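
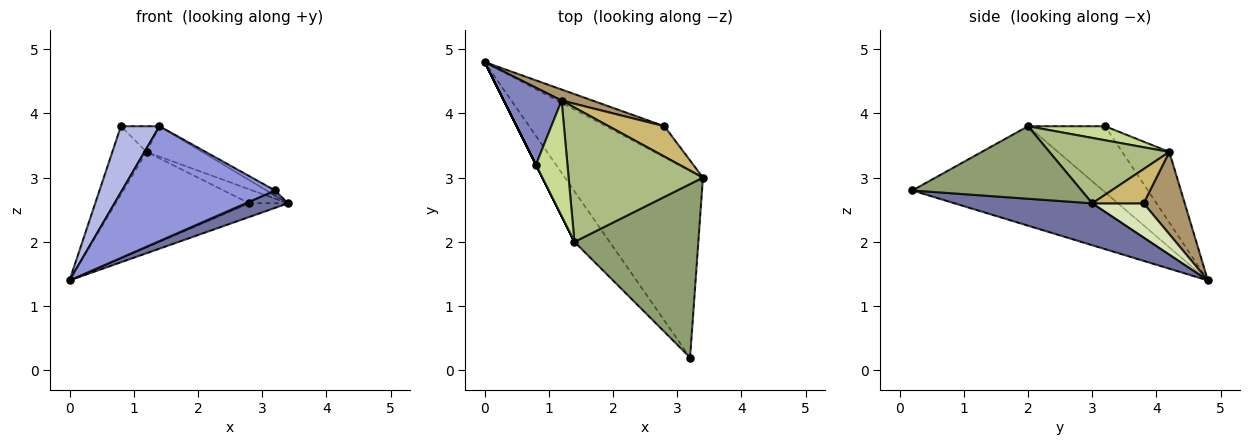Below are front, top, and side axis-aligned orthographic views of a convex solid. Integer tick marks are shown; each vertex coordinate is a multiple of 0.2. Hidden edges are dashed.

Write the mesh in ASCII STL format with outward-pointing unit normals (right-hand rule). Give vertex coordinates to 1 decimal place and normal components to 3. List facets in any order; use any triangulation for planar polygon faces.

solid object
 facet normal 0.289 -0.089 -0.953
  outer loop
   vertex 3.2 0.2 2.8
   vertex 0.0 4.8 1.4
   vertex 3.4 3.0 2.6
  endloop
 endfacet
 facet normal -0.674 0.491 0.552
  outer loop
   vertex 1.2 4.2 3.4
   vertex 0.0 4.8 1.4
   vertex 0.8 3.2 3.8
  endloop
 endfacet
 facet normal -0.752 -0.604 -0.266
  outer loop
   vertex 1.4 2.0 3.8
   vertex 0.0 4.8 1.4
   vertex 3.2 0.2 2.8
  endloop
 endfacet
 facet normal -0.894 -0.447 0.000
  outer loop
   vertex 1.4 2.0 3.8
   vertex 0.8 3.2 3.8
   vertex 0.0 4.8 1.4
  endloop
 endfacet
 facet normal 0.505 0.026 0.863
  outer loop
   vertex 1.4 2.0 3.8
   vertex 3.2 0.2 2.8
   vertex 3.4 3.0 2.6
  endloop
 endfacet
 facet normal 0.429 0.199 0.881
  outer loop
   vertex 1.4 2.0 3.8
   vertex 3.4 3.0 2.6
   vertex 1.2 4.2 3.4
  endloop
 endfacet
 facet normal 0.398 0.199 0.896
  outer loop
   vertex 1.4 2.0 3.8
   vertex 1.2 4.2 3.4
   vertex 0.8 3.2 3.8
  endloop
 endfacet
 facet normal 0.472 0.354 -0.807
  outer loop
   vertex 2.8 3.8 2.6
   vertex 3.4 3.0 2.6
   vertex 0.0 4.8 1.4
  endloop
 endfacet
 facet normal 0.292 0.950 0.110
  outer loop
   vertex 2.8 3.8 2.6
   vertex 0.0 4.8 1.4
   vertex 1.2 4.2 3.4
  endloop
 endfacet
 facet normal 0.488 0.366 0.793
  outer loop
   vertex 2.8 3.8 2.6
   vertex 1.2 4.2 3.4
   vertex 3.4 3.0 2.6
  endloop
 endfacet
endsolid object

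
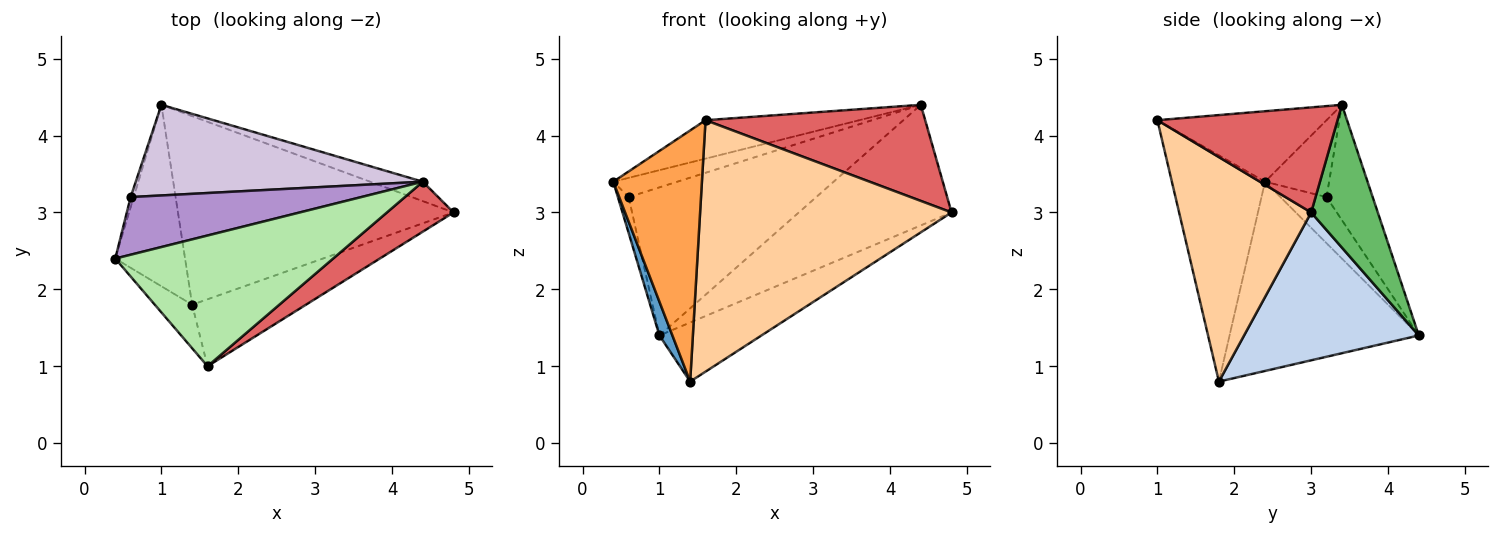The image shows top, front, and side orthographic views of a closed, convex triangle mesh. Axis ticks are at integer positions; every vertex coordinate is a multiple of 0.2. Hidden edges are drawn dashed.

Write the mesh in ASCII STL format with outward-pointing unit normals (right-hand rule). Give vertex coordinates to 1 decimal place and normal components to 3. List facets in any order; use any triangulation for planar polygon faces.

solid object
 facet normal -0.936 -0.064 -0.345
  outer loop
   vertex 1.4 1.8 0.8
   vertex 0.4 2.4 3.4
   vertex 1.0 4.4 1.4
  endloop
 endfacet
 facet normal 0.456 0.266 -0.849
  outer loop
   vertex 1.4 1.8 0.8
   vertex 1.0 4.4 1.4
   vertex 4.8 3.0 3.0
  endloop
 endfacet
 facet normal -0.719 -0.684 -0.119
  outer loop
   vertex 1.6 1.0 4.2
   vertex 0.4 2.4 3.4
   vertex 1.4 1.8 0.8
  endloop
 endfacet
 facet normal 0.453 -0.862 -0.229
  outer loop
   vertex 1.6 1.0 4.2
   vertex 1.4 1.8 0.8
   vertex 4.8 3.0 3.0
  endloop
 endfacet
 facet normal 0.396 0.907 -0.146
  outer loop
   vertex 4.4 3.4 4.4
   vertex 4.8 3.0 3.0
   vertex 1.0 4.4 1.4
  endloop
 endfacet
 facet normal -0.296 0.269 0.916
  outer loop
   vertex 4.4 3.4 4.4
   vertex 0.4 2.4 3.4
   vertex 1.6 1.0 4.2
  endloop
 endfacet
 facet normal 0.588 -0.717 0.373
  outer loop
   vertex 4.4 3.4 4.4
   vertex 1.6 1.0 4.2
   vertex 4.8 3.0 3.0
  endloop
 endfacet
 facet normal -0.972 0.227 -0.065
  outer loop
   vertex 0.6 3.2 3.2
   vertex 1.0 4.4 1.4
   vertex 0.4 2.4 3.4
  endloop
 endfacet
 facet normal -0.302 0.302 0.905
  outer loop
   vertex 0.6 3.2 3.2
   vertex 0.4 2.4 3.4
   vertex 4.4 3.4 4.4
  endloop
 endfacet
 facet normal -0.205 0.835 0.511
  outer loop
   vertex 0.6 3.2 3.2
   vertex 4.4 3.4 4.4
   vertex 1.0 4.4 1.4
  endloop
 endfacet
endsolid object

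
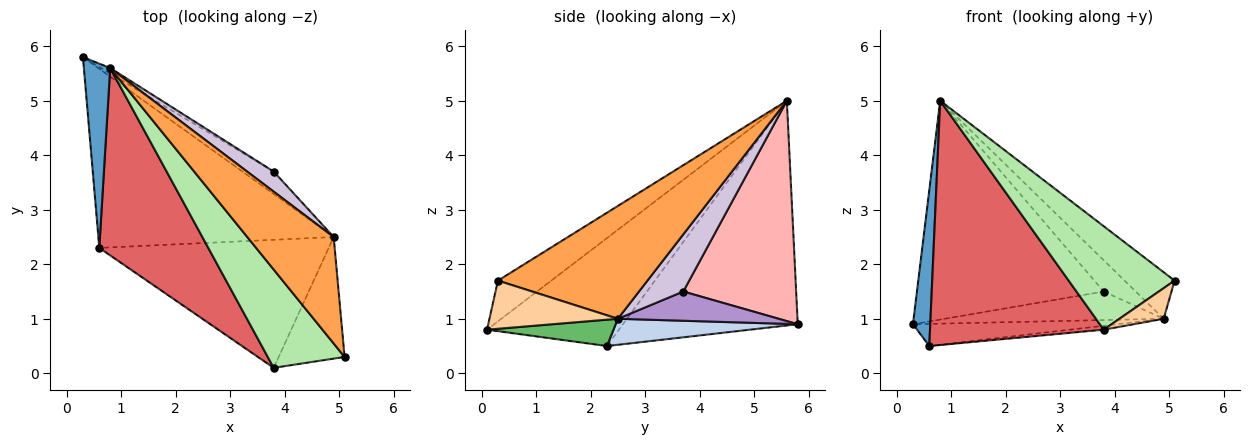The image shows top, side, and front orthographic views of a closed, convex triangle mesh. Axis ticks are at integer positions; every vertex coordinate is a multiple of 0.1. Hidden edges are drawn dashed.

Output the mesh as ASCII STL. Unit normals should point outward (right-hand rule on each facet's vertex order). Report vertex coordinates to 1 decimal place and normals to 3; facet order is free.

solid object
 facet normal -0.988 -0.098 0.116
  outer loop
   vertex 0.8 5.6 5.0
   vertex 0.3 5.8 0.9
   vertex 0.6 2.3 0.5
  endloop
 endfacet
 facet normal 0.109 0.122 -0.987
  outer loop
   vertex 4.9 2.5 1.0
   vertex 0.6 2.3 0.5
   vertex 0.3 5.8 0.9
  endloop
 endfacet
 facet normal 0.767 0.257 0.588
  outer loop
   vertex 4.9 2.5 1.0
   vertex 0.8 5.6 5.0
   vertex 5.1 0.3 1.7
  endloop
 endfacet
 facet normal 0.578 -0.199 -0.791
  outer loop
   vertex 3.8 0.1 0.8
   vertex 4.9 2.5 1.0
   vertex 5.1 0.3 1.7
  endloop
 endfacet
 facet normal 0.114 0.030 -0.993
  outer loop
   vertex 3.8 0.1 0.8
   vertex 0.6 2.3 0.5
   vertex 4.9 2.5 1.0
  endloop
 endfacet
 facet normal -0.343 -0.681 0.647
  outer loop
   vertex 3.8 0.1 0.8
   vertex 5.1 0.3 1.7
   vertex 0.8 5.6 5.0
  endloop
 endfacet
 facet normal -0.516 -0.680 0.521
  outer loop
   vertex 3.8 0.1 0.8
   vertex 0.8 5.6 5.0
   vertex 0.6 2.3 0.5
  endloop
 endfacet
 facet normal 0.517 0.856 -0.021
  outer loop
   vertex 3.8 3.7 1.5
   vertex 0.3 5.8 0.9
   vertex 0.8 5.6 5.0
  endloop
 endfacet
 facet normal 0.500 0.681 -0.534
  outer loop
   vertex 3.8 3.7 1.5
   vertex 4.9 2.5 1.0
   vertex 0.3 5.8 0.9
  endloop
 endfacet
 facet normal 0.758 0.548 0.352
  outer loop
   vertex 3.8 3.7 1.5
   vertex 0.8 5.6 5.0
   vertex 4.9 2.5 1.0
  endloop
 endfacet
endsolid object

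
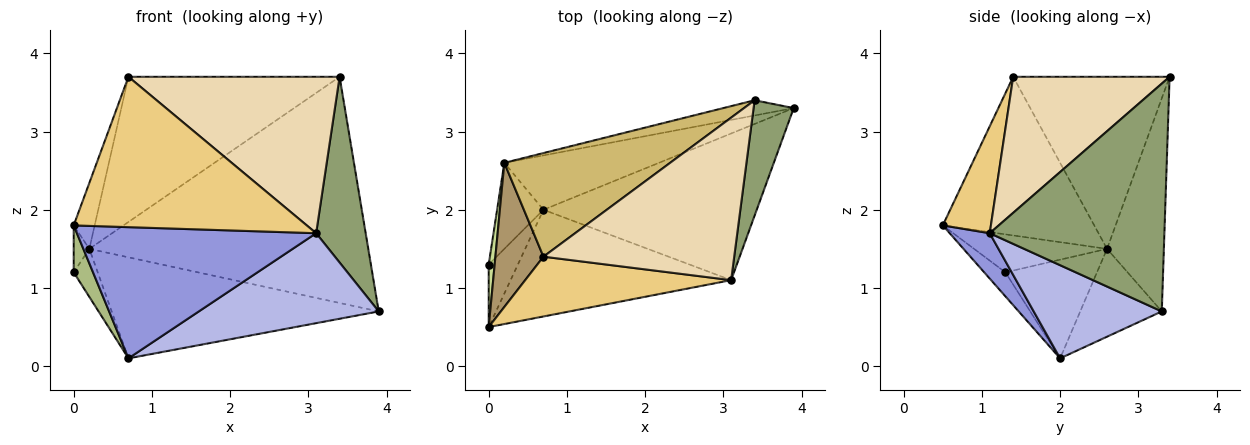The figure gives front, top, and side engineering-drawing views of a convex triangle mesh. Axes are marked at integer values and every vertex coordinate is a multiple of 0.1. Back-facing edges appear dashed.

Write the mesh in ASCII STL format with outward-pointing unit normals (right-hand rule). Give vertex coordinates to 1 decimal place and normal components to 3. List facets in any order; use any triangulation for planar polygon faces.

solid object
 facet normal -0.260 0.851 -0.457
  outer loop
   vertex 0.2 2.6 1.5
   vertex 3.9 3.3 0.7
   vertex 0.7 2.0 0.1
  endloop
 endfacet
 facet normal -0.199 0.978 -0.066
  outer loop
   vertex 0.2 2.6 1.5
   vertex 3.4 3.4 3.7
   vertex 3.9 3.3 0.7
  endloop
 endfacet
 facet normal 0.129 -0.769 -0.626
  outer loop
   vertex 3.1 1.1 1.7
   vertex 0.0 0.5 1.8
   vertex 0.7 2.0 0.1
  endloop
 endfacet
 facet normal 0.349 -0.490 -0.799
  outer loop
   vertex 3.1 1.1 1.7
   vertex 0.7 2.0 0.1
   vertex 3.9 3.3 0.7
  endloop
 endfacet
 facet normal 0.949 -0.269 0.167
  outer loop
   vertex 3.1 1.1 1.7
   vertex 3.9 3.3 0.7
   vertex 3.4 3.4 3.7
  endloop
 endfacet
 facet normal -0.549 -0.501 -0.669
  outer loop
   vertex 0.0 1.3 1.2
   vertex 0.7 2.0 0.1
   vertex 0.0 0.5 1.8
  endloop
 endfacet
 facet normal -0.981 0.115 0.154
  outer loop
   vertex 0.0 1.3 1.2
   vertex 0.0 0.5 1.8
   vertex 0.2 2.6 1.5
  endloop
 endfacet
 facet normal -0.881 0.231 -0.414
  outer loop
   vertex 0.0 1.3 1.2
   vertex 0.2 2.6 1.5
   vertex 0.7 2.0 0.1
  endloop
 endfacet
 facet normal -0.949 0.131 0.287
  outer loop
   vertex 0.7 1.4 3.7
   vertex 0.2 2.6 1.5
   vertex 0.0 0.5 1.8
  endloop
 endfacet
 facet normal -0.516 0.697 0.498
  outer loop
   vertex 0.7 1.4 3.7
   vertex 3.4 3.4 3.7
   vertex 0.2 2.6 1.5
  endloop
 endfacet
 facet normal 0.188 -0.913 0.363
  outer loop
   vertex 0.7 1.4 3.7
   vertex 0.0 0.5 1.8
   vertex 3.1 1.1 1.7
  endloop
 endfacet
 facet normal 0.457 -0.617 0.641
  outer loop
   vertex 0.7 1.4 3.7
   vertex 3.1 1.1 1.7
   vertex 3.4 3.4 3.7
  endloop
 endfacet
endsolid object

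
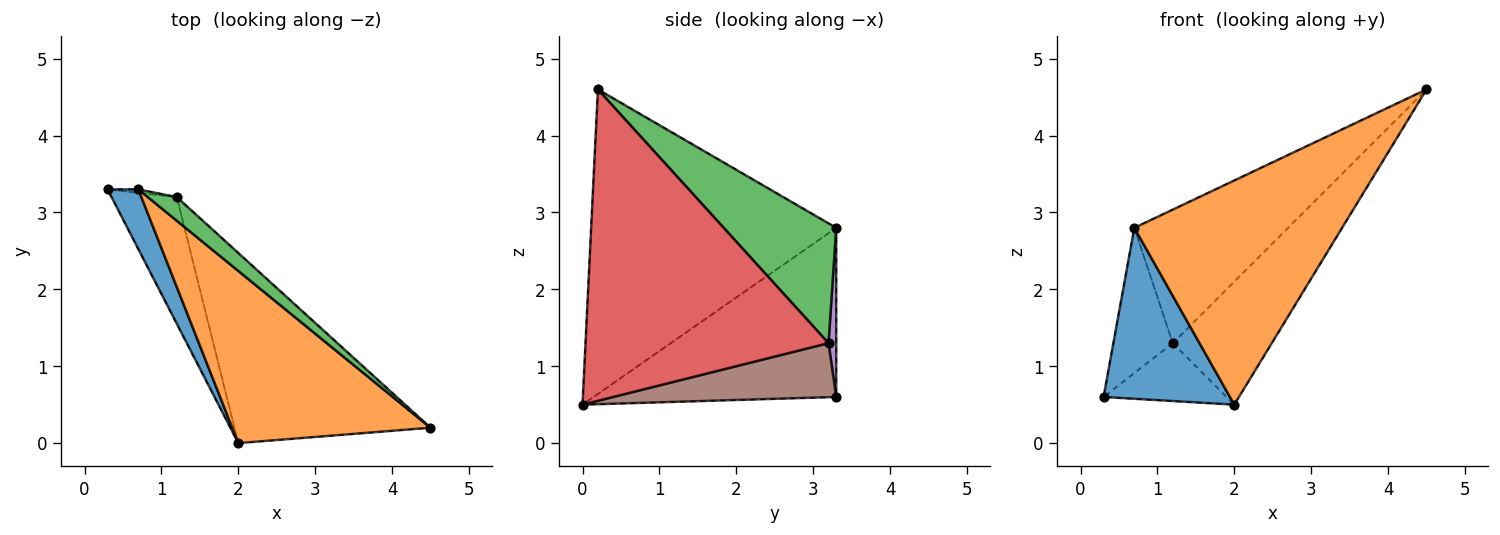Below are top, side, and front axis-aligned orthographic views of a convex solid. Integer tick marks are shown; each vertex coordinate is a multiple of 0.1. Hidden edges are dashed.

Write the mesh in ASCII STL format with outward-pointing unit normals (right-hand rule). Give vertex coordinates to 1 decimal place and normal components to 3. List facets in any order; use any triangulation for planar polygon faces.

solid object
 facet normal -0.876 -0.456 0.159
  outer loop
   vertex 0.7 3.3 2.8
   vertex 0.3 3.3 0.6
   vertex 2.0 0.0 0.5
  endloop
 endfacet
 facet normal -0.683 -0.579 0.445
  outer loop
   vertex 0.7 3.3 2.8
   vertex 2.0 0.0 0.5
   vertex 4.5 0.2 4.6
  endloop
 endfacet
 facet normal 0.585 0.799 0.142
  outer loop
   vertex 1.2 3.2 1.3
   vertex 0.7 3.3 2.8
   vertex 4.5 0.2 4.6
  endloop
 endfacet
 facet normal 0.800 0.326 -0.504
  outer loop
   vertex 1.2 3.2 1.3
   vertex 4.5 0.2 4.6
   vertex 2.0 0.0 0.5
  endloop
 endfacet
 facet normal 0.128 0.991 -0.023
  outer loop
   vertex 1.2 3.2 1.3
   vertex 0.3 3.3 0.6
   vertex 0.7 3.3 2.8
  endloop
 endfacet
 facet normal 0.602 0.332 -0.726
  outer loop
   vertex 1.2 3.2 1.3
   vertex 2.0 0.0 0.5
   vertex 0.3 3.3 0.6
  endloop
 endfacet
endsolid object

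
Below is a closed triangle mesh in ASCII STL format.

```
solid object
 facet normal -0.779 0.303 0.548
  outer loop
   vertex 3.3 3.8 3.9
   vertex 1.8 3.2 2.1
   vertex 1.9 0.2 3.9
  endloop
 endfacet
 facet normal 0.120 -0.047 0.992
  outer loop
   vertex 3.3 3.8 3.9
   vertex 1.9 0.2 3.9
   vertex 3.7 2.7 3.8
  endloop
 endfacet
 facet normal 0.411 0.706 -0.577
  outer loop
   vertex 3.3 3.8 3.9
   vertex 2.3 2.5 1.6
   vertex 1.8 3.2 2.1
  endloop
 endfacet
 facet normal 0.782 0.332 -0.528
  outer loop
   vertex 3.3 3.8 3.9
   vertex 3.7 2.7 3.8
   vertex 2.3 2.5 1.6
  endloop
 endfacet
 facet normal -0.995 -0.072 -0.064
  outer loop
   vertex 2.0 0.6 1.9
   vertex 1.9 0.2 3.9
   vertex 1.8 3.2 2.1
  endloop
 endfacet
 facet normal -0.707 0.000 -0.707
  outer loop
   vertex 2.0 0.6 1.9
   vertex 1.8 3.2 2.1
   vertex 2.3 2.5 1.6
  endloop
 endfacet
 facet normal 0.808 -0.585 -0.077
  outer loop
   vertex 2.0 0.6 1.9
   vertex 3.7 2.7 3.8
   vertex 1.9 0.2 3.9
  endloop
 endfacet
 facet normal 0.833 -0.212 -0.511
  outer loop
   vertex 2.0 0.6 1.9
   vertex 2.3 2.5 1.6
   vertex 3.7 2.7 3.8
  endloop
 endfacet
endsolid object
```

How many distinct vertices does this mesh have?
6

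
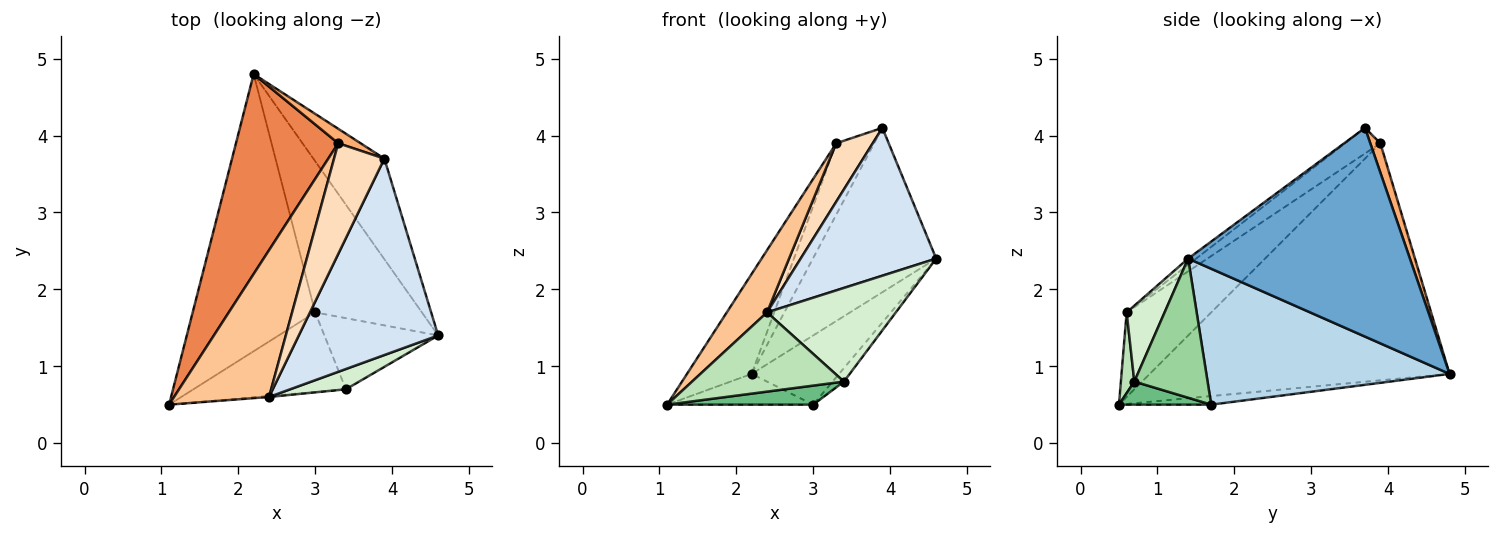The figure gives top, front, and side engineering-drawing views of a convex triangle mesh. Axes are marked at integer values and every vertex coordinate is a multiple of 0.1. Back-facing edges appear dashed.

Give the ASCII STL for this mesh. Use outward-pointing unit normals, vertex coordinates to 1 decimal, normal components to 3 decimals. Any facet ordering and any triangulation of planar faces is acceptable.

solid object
 facet normal 0.838 0.466 -0.285
  outer loop
   vertex 3.9 3.7 4.1
   vertex 4.6 1.4 2.4
   vertex 2.2 4.8 0.9
  endloop
 endfacet
 facet normal -0.069 0.110 -0.991
  outer loop
   vertex 3.0 1.7 0.5
   vertex 1.1 0.5 0.5
   vertex 2.2 4.8 0.9
  endloop
 endfacet
 facet normal 0.757 0.272 -0.594
  outer loop
   vertex 3.0 1.7 0.5
   vertex 2.2 4.8 0.9
   vertex 4.6 1.4 2.4
  endloop
 endfacet
 facet normal -0.036 -0.601 0.798
  outer loop
   vertex 2.4 0.6 1.7
   vertex 4.6 1.4 2.4
   vertex 3.9 3.7 4.1
  endloop
 endfacet
 facet normal -0.901 0.194 0.389
  outer loop
   vertex 3.3 3.9 3.9
   vertex 2.2 4.8 0.9
   vertex 1.1 0.5 0.5
  endloop
 endfacet
 facet normal 0.252 0.948 0.192
  outer loop
   vertex 3.3 3.9 3.9
   vertex 3.9 3.7 4.1
   vertex 2.2 4.8 0.9
  endloop
 endfacet
 facet normal -0.634 -0.302 0.712
  outer loop
   vertex 3.3 3.9 3.9
   vertex 1.1 0.5 0.5
   vertex 2.4 0.6 1.7
  endloop
 endfacet
 facet normal -0.411 -0.426 0.806
  outer loop
   vertex 3.3 3.9 3.9
   vertex 2.4 0.6 1.7
   vertex 3.9 3.7 4.1
  endloop
 endfacet
 facet normal 0.146 -0.230 -0.962
  outer loop
   vertex 3.4 0.7 0.8
   vertex 1.1 0.5 0.5
   vertex 3.0 1.7 0.5
  endloop
 endfacet
 facet normal 0.769 0.119 -0.629
  outer loop
   vertex 3.4 0.7 0.8
   vertex 3.0 1.7 0.5
   vertex 4.6 1.4 2.4
  endloop
 endfacet
 facet normal 0.088 -0.996 -0.013
  outer loop
   vertex 3.4 0.7 0.8
   vertex 2.4 0.6 1.7
   vertex 1.1 0.5 0.5
  endloop
 endfacet
 facet normal 0.277 -0.939 0.203
  outer loop
   vertex 3.4 0.7 0.8
   vertex 4.6 1.4 2.4
   vertex 2.4 0.6 1.7
  endloop
 endfacet
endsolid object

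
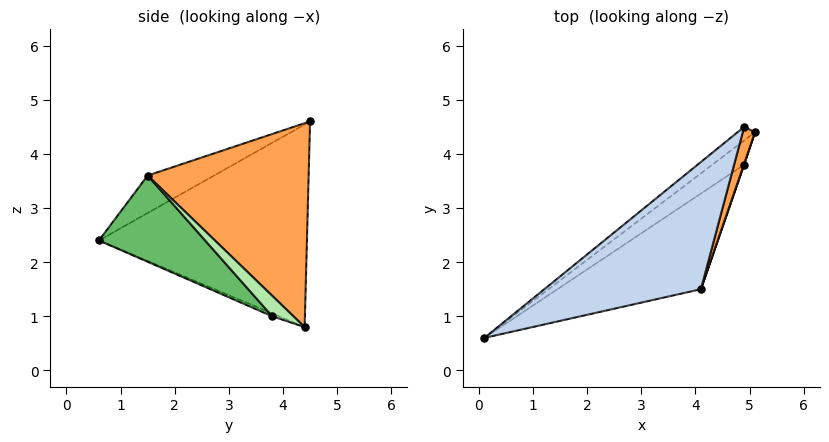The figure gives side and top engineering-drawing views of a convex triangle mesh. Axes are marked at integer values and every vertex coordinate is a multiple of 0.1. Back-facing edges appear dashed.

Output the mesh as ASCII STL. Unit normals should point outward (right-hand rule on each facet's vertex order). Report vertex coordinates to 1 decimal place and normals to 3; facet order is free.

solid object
 facet normal -0.615 0.787 -0.053
  outer loop
   vertex 4.9 4.5 4.6
   vertex 5.1 4.4 0.8
   vertex 0.1 0.6 2.4
  endloop
 endfacet
 facet normal -0.225 -0.254 0.941
  outer loop
   vertex 4.1 1.5 3.6
   vertex 4.9 4.5 4.6
   vertex 0.1 0.6 2.4
  endloop
 endfacet
 facet normal 0.960 -0.275 0.058
  outer loop
   vertex 4.1 1.5 3.6
   vertex 5.1 4.4 0.8
   vertex 4.9 4.5 4.6
  endloop
 endfacet
 facet normal -0.085 -0.289 -0.953
  outer loop
   vertex 4.9 3.8 1.0
   vertex 0.1 0.6 2.4
   vertex 5.1 4.4 0.8
  endloop
 endfacet
 facet normal 0.339 -0.754 -0.563
  outer loop
   vertex 4.9 3.8 1.0
   vertex 4.1 1.5 3.6
   vertex 0.1 0.6 2.4
  endloop
 endfacet
 facet normal 0.950 -0.311 0.017
  outer loop
   vertex 4.9 3.8 1.0
   vertex 5.1 4.4 0.8
   vertex 4.1 1.5 3.6
  endloop
 endfacet
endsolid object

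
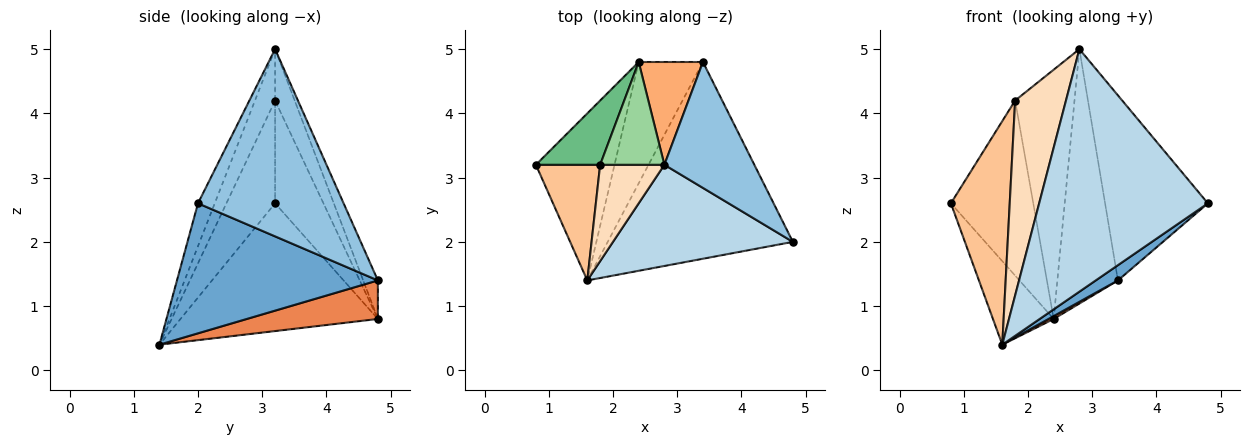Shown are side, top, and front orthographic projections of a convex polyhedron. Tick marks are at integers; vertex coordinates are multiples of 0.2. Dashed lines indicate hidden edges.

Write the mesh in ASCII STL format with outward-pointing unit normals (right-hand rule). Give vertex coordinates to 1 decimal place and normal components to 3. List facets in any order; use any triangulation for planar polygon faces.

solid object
 facet normal 0.573 -0.063 -0.817
  outer loop
   vertex 1.6 1.4 0.4
   vertex 3.4 4.8 1.4
   vertex 4.8 2.0 2.6
  endloop
 endfacet
 facet normal 0.760 0.537 0.365
  outer loop
   vertex 2.8 3.2 5.0
   vertex 4.8 2.0 2.6
   vertex 3.4 4.8 1.4
  endloop
 endfacet
 facet normal -0.091 -0.919 0.383
  outer loop
   vertex 2.8 3.2 5.0
   vertex 1.6 1.4 0.4
   vertex 4.8 2.0 2.6
  endloop
 endfacet
 facet normal -0.824 0.253 -0.507
  outer loop
   vertex 2.4 4.8 0.8
   vertex 1.6 1.4 0.4
   vertex 0.8 3.2 2.6
  endloop
 endfacet
 facet normal 0.514 -0.020 -0.857
  outer loop
   vertex 2.4 4.8 0.8
   vertex 3.4 4.8 1.4
   vertex 1.6 1.4 0.4
  endloop
 endfacet
 facet normal -0.219 0.905 0.365
  outer loop
   vertex 2.4 4.8 0.8
   vertex 2.8 3.2 5.0
   vertex 3.4 4.8 1.4
  endloop
 endfacet
 facet normal -0.592 -0.716 0.370
  outer loop
   vertex 1.8 3.2 4.2
   vertex 0.8 3.2 2.6
   vertex 1.6 1.4 0.4
  endloop
 endfacet
 facet normal -0.334 -0.845 0.418
  outer loop
   vertex 1.8 3.2 4.2
   vertex 1.6 1.4 0.4
   vertex 2.8 3.2 5.0
  endloop
 endfacet
 facet normal -0.483 0.822 0.302
  outer loop
   vertex 1.8 3.2 4.2
   vertex 2.4 4.8 0.8
   vertex 0.8 3.2 2.6
  endloop
 endfacet
 facet normal -0.292 0.884 0.365
  outer loop
   vertex 1.8 3.2 4.2
   vertex 2.8 3.2 5.0
   vertex 2.4 4.8 0.8
  endloop
 endfacet
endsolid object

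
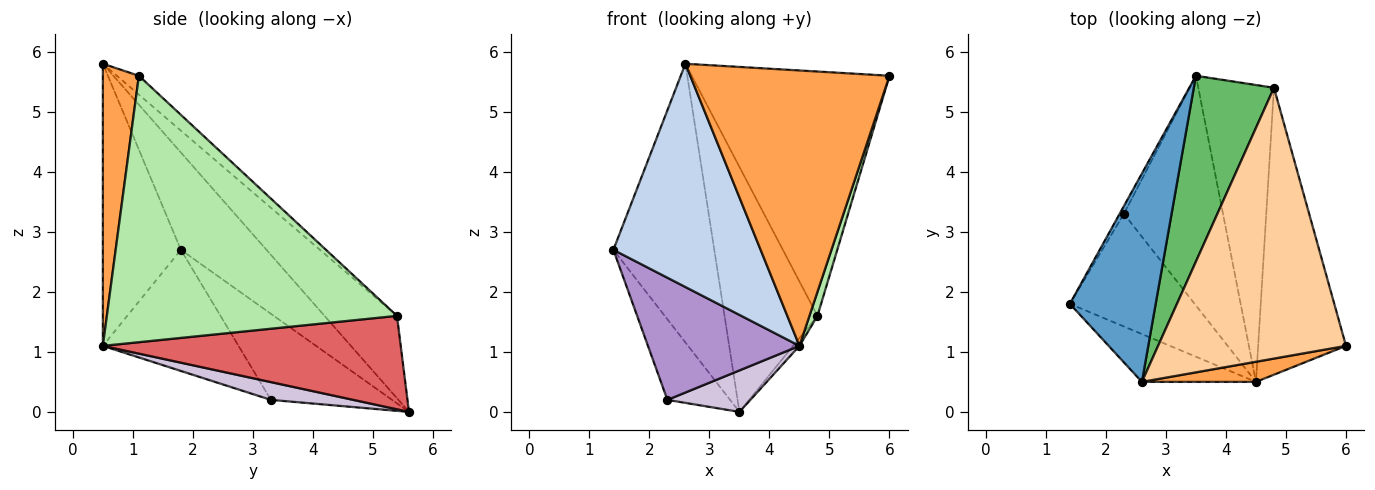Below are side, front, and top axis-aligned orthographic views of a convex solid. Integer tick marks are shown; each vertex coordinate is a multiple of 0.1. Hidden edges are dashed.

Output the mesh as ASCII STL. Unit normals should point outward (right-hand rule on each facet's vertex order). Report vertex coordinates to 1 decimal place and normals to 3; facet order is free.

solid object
 facet normal -0.562 0.662 0.495
  outer loop
   vertex 2.6 0.5 5.8
   vertex 3.5 5.6 0.0
   vertex 1.4 1.8 2.7
  endloop
 endfacet
 facet normal -0.460 -0.868 -0.186
  outer loop
   vertex 4.5 0.5 1.1
   vertex 2.6 0.5 5.8
   vertex 1.4 1.8 2.7
  endloop
 endfacet
 facet normal 0.177 -0.982 0.072
  outer loop
   vertex 4.5 0.5 1.1
   vertex 6.0 1.1 5.6
   vertex 2.6 0.5 5.8
  endloop
 endfacet
 facet normal -0.074 0.668 0.740
  outer loop
   vertex 4.8 5.4 1.6
   vertex 2.6 0.5 5.8
   vertex 6.0 1.1 5.6
  endloop
 endfacet
 facet normal -0.528 0.677 0.513
  outer loop
   vertex 4.8 5.4 1.6
   vertex 3.5 5.6 0.0
   vertex 2.6 0.5 5.8
  endloop
 endfacet
 facet normal 0.949 -0.026 -0.313
  outer loop
   vertex 4.8 5.4 1.6
   vertex 6.0 1.1 5.6
   vertex 4.5 0.5 1.1
  endloop
 endfacet
 facet normal 0.777 0.017 -0.629
  outer loop
   vertex 4.8 5.4 1.6
   vertex 4.5 0.5 1.1
   vertex 3.5 5.6 0.0
  endloop
 endfacet
 facet normal -0.887 0.459 -0.044
  outer loop
   vertex 2.3 3.3 0.2
   vertex 1.4 1.8 2.7
   vertex 3.5 5.6 0.0
  endloop
 endfacet
 facet normal -0.550 -0.614 -0.566
  outer loop
   vertex 2.3 3.3 0.2
   vertex 4.5 0.5 1.1
   vertex 1.4 1.8 2.7
  endloop
 endfacet
 facet normal 0.174 -0.175 -0.969
  outer loop
   vertex 2.3 3.3 0.2
   vertex 3.5 5.6 0.0
   vertex 4.5 0.5 1.1
  endloop
 endfacet
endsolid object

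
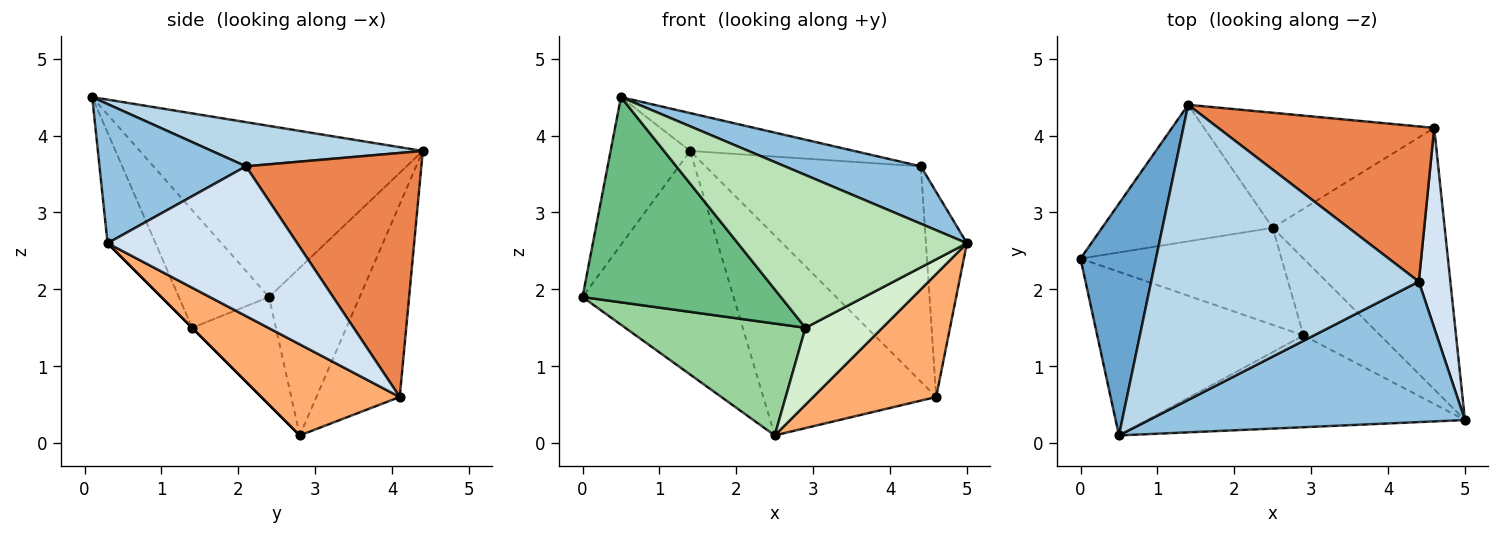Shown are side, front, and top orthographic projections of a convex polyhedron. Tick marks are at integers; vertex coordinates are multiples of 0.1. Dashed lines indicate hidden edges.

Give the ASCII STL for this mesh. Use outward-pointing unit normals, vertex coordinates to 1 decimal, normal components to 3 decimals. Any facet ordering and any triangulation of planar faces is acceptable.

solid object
 facet normal -0.886 0.249 0.391
  outer loop
   vertex 0.5 0.1 4.5
   vertex 1.4 4.4 3.8
   vertex 0.0 2.4 1.9
  endloop
 endfacet
 facet normal 0.377 -0.350 0.857
  outer loop
   vertex 4.4 2.1 3.6
   vertex 0.5 0.1 4.5
   vertex 5.0 0.3 2.6
  endloop
 endfacet
 facet normal 0.162 0.126 0.979
  outer loop
   vertex 4.4 2.1 3.6
   vertex 1.4 4.4 3.8
   vertex 0.5 0.1 4.5
  endloop
 endfacet
 facet normal 0.957 0.207 0.202
  outer loop
   vertex 4.4 2.1 3.6
   vertex 5.0 0.3 2.6
   vertex 4.6 4.1 0.6
  endloop
 endfacet
 facet normal 0.551 0.677 0.488
  outer loop
   vertex 4.4 2.1 3.6
   vertex 4.6 4.1 0.6
   vertex 1.4 4.4 3.8
  endloop
 endfacet
 facet normal 0.432 -0.384 -0.816
  outer loop
   vertex 2.5 2.8 0.1
   vertex 4.6 4.1 0.6
   vertex 5.0 0.3 2.6
  endloop
 endfacet
 facet normal -0.456 0.760 -0.464
  outer loop
   vertex 2.5 2.8 0.1
   vertex 0.0 2.4 1.9
   vertex 1.4 4.4 3.8
  endloop
 endfacet
 facet normal -0.385 0.800 -0.460
  outer loop
   vertex 2.5 2.8 0.1
   vertex 1.4 4.4 3.8
   vertex 4.6 4.1 0.6
  endloop
 endfacet
 facet normal -0.335 -0.737 -0.587
  outer loop
   vertex 2.9 1.4 1.5
   vertex 0.5 0.1 4.5
   vertex 0.0 2.4 1.9
  endloop
 endfacet
 facet normal -0.331 -0.713 -0.618
  outer loop
   vertex 2.9 1.4 1.5
   vertex 0.0 2.4 1.9
   vertex 2.5 2.8 0.1
  endloop
 endfacet
 facet normal -0.176 -0.844 -0.507
  outer loop
   vertex 2.9 1.4 1.5
   vertex 5.0 0.3 2.6
   vertex 0.5 0.1 4.5
  endloop
 endfacet
 facet normal 0.000 -0.707 -0.707
  outer loop
   vertex 2.9 1.4 1.5
   vertex 2.5 2.8 0.1
   vertex 5.0 0.3 2.6
  endloop
 endfacet
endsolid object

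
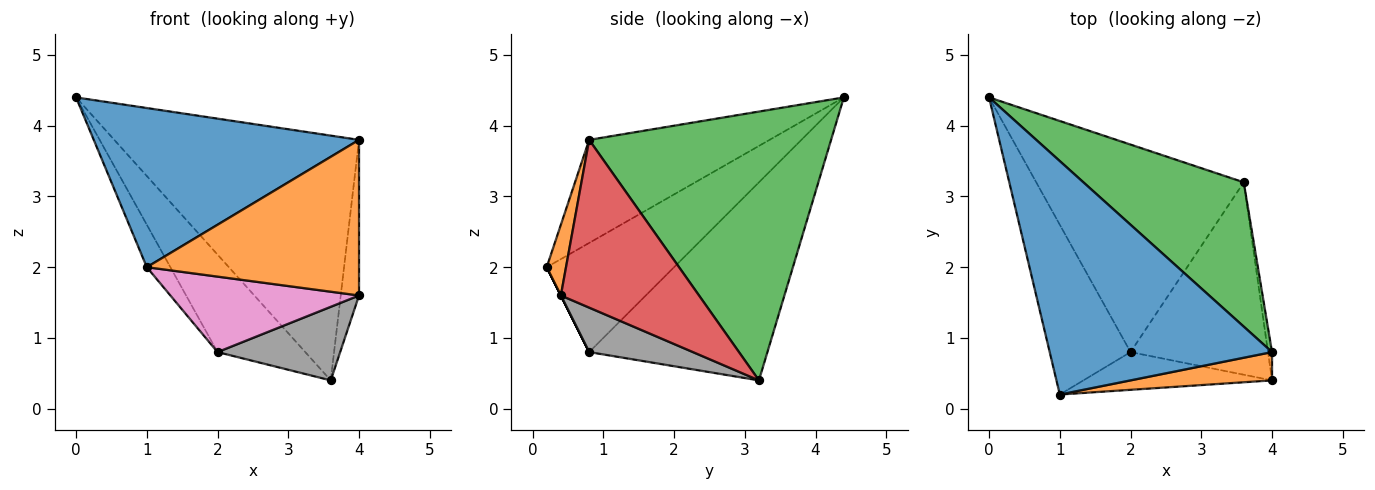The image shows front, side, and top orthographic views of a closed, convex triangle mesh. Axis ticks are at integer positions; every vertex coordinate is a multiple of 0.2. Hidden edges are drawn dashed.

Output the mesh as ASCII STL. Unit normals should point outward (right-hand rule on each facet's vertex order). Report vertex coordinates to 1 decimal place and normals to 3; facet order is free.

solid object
 facet normal -0.358 -0.526 0.772
  outer loop
   vertex 4.0 0.8 3.8
   vertex 0.0 4.4 4.4
   vertex 1.0 0.2 2.0
  endloop
 endfacet
 facet normal 0.089 -0.980 0.178
  outer loop
   vertex 4.0 0.8 3.8
   vertex 1.0 0.2 2.0
   vertex 4.0 0.4 1.6
  endloop
 endfacet
 facet normal 0.648 0.656 0.387
  outer loop
   vertex 4.0 0.8 3.8
   vertex 3.6 3.2 0.4
   vertex 0.0 4.4 4.4
  endloop
 endfacet
 facet normal 0.991 0.131 -0.024
  outer loop
   vertex 4.0 0.8 3.8
   vertex 4.0 0.4 1.6
   vertex 3.6 3.2 0.4
  endloop
 endfacet
 facet normal -0.795 0.147 -0.589
  outer loop
   vertex 2.0 0.8 0.8
   vertex 1.0 0.2 2.0
   vertex 0.0 4.4 4.4
  endloop
 endfacet
 facet normal -0.654 0.322 -0.685
  outer loop
   vertex 2.0 0.8 0.8
   vertex 0.0 4.4 4.4
   vertex 3.6 3.2 0.4
  endloop
 endfacet
 facet normal 0.000 -0.894 -0.447
  outer loop
   vertex 2.0 0.8 0.8
   vertex 4.0 0.4 1.6
   vertex 1.0 0.2 2.0
  endloop
 endfacet
 facet normal 0.289 -0.342 -0.894
  outer loop
   vertex 2.0 0.8 0.8
   vertex 3.6 3.2 0.4
   vertex 4.0 0.4 1.6
  endloop
 endfacet
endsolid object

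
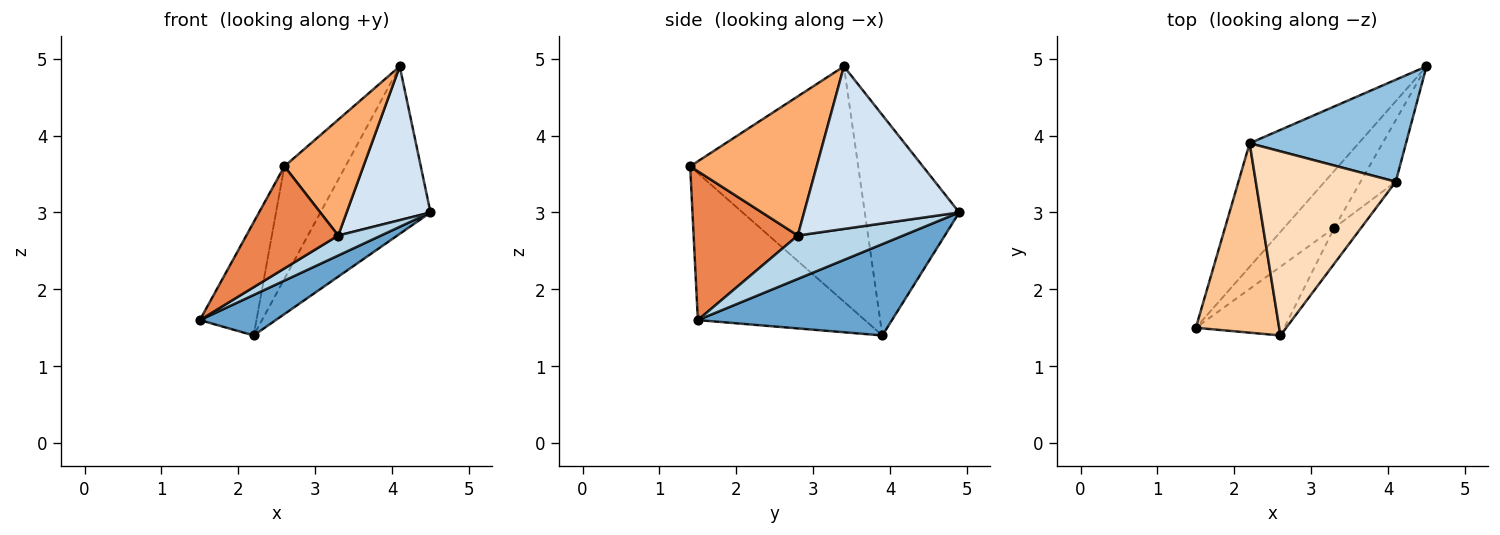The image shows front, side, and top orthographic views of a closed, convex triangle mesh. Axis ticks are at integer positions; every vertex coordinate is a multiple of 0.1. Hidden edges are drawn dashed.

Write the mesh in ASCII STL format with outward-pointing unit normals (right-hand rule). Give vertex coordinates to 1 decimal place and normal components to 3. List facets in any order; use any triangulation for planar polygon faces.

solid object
 facet normal 0.623 -0.244 -0.743
  outer loop
   vertex 2.2 3.9 1.4
   vertex 4.5 4.9 3.0
   vertex 1.5 1.5 1.6
  endloop
 endfacet
 facet normal -0.591 0.689 0.419
  outer loop
   vertex 4.1 3.4 4.9
   vertex 4.5 4.9 3.0
   vertex 2.2 3.9 1.4
  endloop
 endfacet
 facet normal 0.632 -0.257 -0.731
  outer loop
   vertex 3.3 2.8 2.7
   vertex 1.5 1.5 1.6
   vertex 4.5 4.9 3.0
  endloop
 endfacet
 facet normal 0.864 -0.467 -0.187
  outer loop
   vertex 3.3 2.8 2.7
   vertex 4.5 4.9 3.0
   vertex 4.1 3.4 4.9
  endloop
 endfacet
 facet normal 0.685 -0.604 -0.407
  outer loop
   vertex 2.6 1.4 3.6
   vertex 1.5 1.5 1.6
   vertex 3.3 2.8 2.7
  endloop
 endfacet
 facet normal 0.837 -0.523 -0.162
  outer loop
   vertex 2.6 1.4 3.6
   vertex 3.3 2.8 2.7
   vertex 4.1 3.4 4.9
  endloop
 endfacet
 facet normal -0.834 0.283 0.473
  outer loop
   vertex 2.6 1.4 3.6
   vertex 2.2 3.9 1.4
   vertex 1.5 1.5 1.6
  endloop
 endfacet
 facet normal -0.820 0.298 0.488
  outer loop
   vertex 2.6 1.4 3.6
   vertex 4.1 3.4 4.9
   vertex 2.2 3.9 1.4
  endloop
 endfacet
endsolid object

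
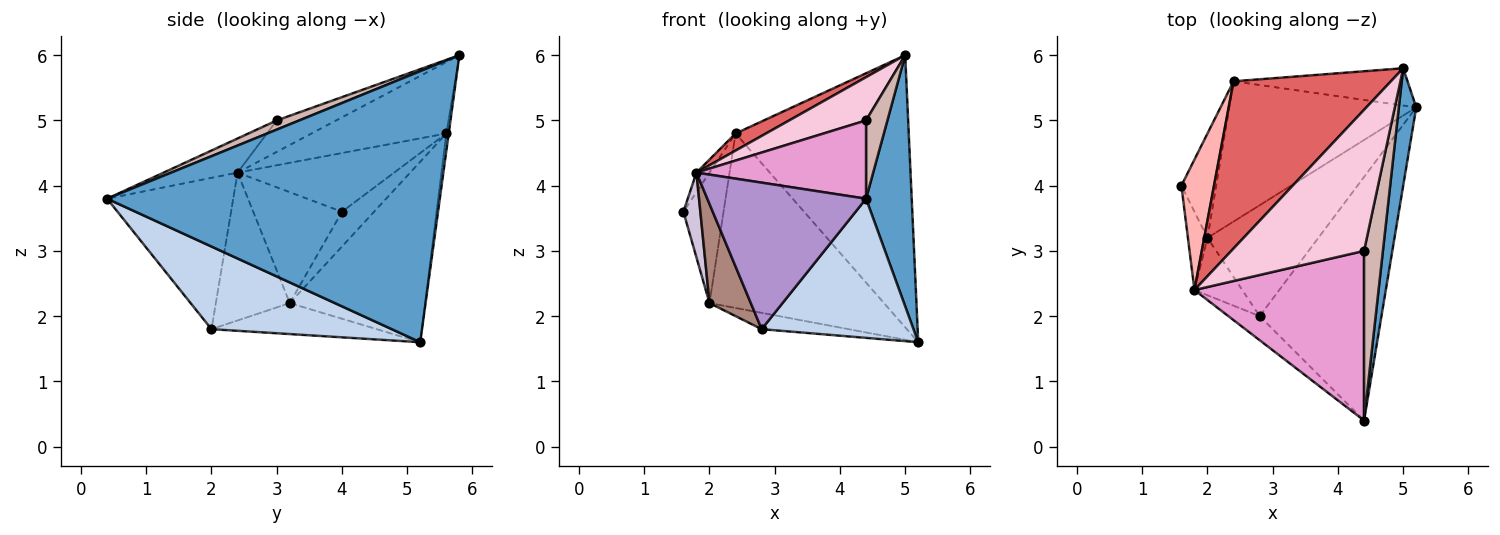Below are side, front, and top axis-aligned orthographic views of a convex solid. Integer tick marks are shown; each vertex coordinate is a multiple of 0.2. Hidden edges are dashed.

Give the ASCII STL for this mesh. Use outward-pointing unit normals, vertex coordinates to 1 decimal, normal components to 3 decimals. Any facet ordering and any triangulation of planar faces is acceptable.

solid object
 facet normal 0.989 -0.136 0.063
  outer loop
   vertex 5.0 5.8 6.0
   vertex 4.4 0.4 3.8
   vertex 5.2 5.2 1.6
  endloop
 endfacet
 facet normal 0.508 -0.427 -0.748
  outer loop
   vertex 2.8 2.0 1.8
   vertex 5.2 5.2 1.6
   vertex 4.4 0.4 3.8
  endloop
 endfacet
 facet normal -0.014 0.991 -0.136
  outer loop
   vertex 2.4 5.6 4.8
   vertex 5.0 5.8 6.0
   vertex 5.2 5.2 1.6
  endloop
 endfacet
 facet normal -0.266 0.140 -0.954
  outer loop
   vertex 2.0 3.2 2.2
   vertex 5.2 5.2 1.6
   vertex 2.8 2.0 1.8
  endloop
 endfacet
 facet normal -0.530 0.662 -0.530
  outer loop
   vertex 2.0 3.2 2.2
   vertex 1.6 4.0 3.6
   vertex 2.4 5.6 4.8
  endloop
 endfacet
 facet normal -0.517 0.667 -0.536
  outer loop
   vertex 2.0 3.2 2.2
   vertex 2.4 5.6 4.8
   vertex 5.2 5.2 1.6
  endloop
 endfacet
 facet normal -0.411 -0.093 0.907
  outer loop
   vertex 1.8 2.4 4.2
   vertex 5.0 5.8 6.0
   vertex 2.4 5.6 4.8
  endloop
 endfacet
 facet normal -0.872 0.073 0.484
  outer loop
   vertex 1.8 2.4 4.2
   vertex 2.4 5.6 4.8
   vertex 1.6 4.0 3.6
  endloop
 endfacet
 facet normal -0.617 -0.777 -0.128
  outer loop
   vertex 1.8 2.4 4.2
   vertex 2.8 2.0 1.8
   vertex 4.4 0.4 3.8
  endloop
 endfacet
 facet normal -0.968 -0.185 -0.171
  outer loop
   vertex 1.8 2.4 4.2
   vertex 1.6 4.0 3.6
   vertex 2.0 3.2 2.2
  endloop
 endfacet
 facet normal -0.840 -0.469 -0.272
  outer loop
   vertex 1.8 2.4 4.2
   vertex 2.0 3.2 2.2
   vertex 2.8 2.0 1.8
  endloop
 endfacet
 facet normal 0.405 -0.383 0.830
  outer loop
   vertex 4.4 3.0 5.0
   vertex 4.4 0.4 3.8
   vertex 5.0 5.8 6.0
  endloop
 endfacet
 facet normal -0.180 -0.412 0.893
  outer loop
   vertex 4.4 3.0 5.0
   vertex 1.8 2.4 4.2
   vertex 4.4 0.4 3.8
  endloop
 endfacet
 facet normal -0.221 -0.286 0.932
  outer loop
   vertex 4.4 3.0 5.0
   vertex 5.0 5.8 6.0
   vertex 1.8 2.4 4.2
  endloop
 endfacet
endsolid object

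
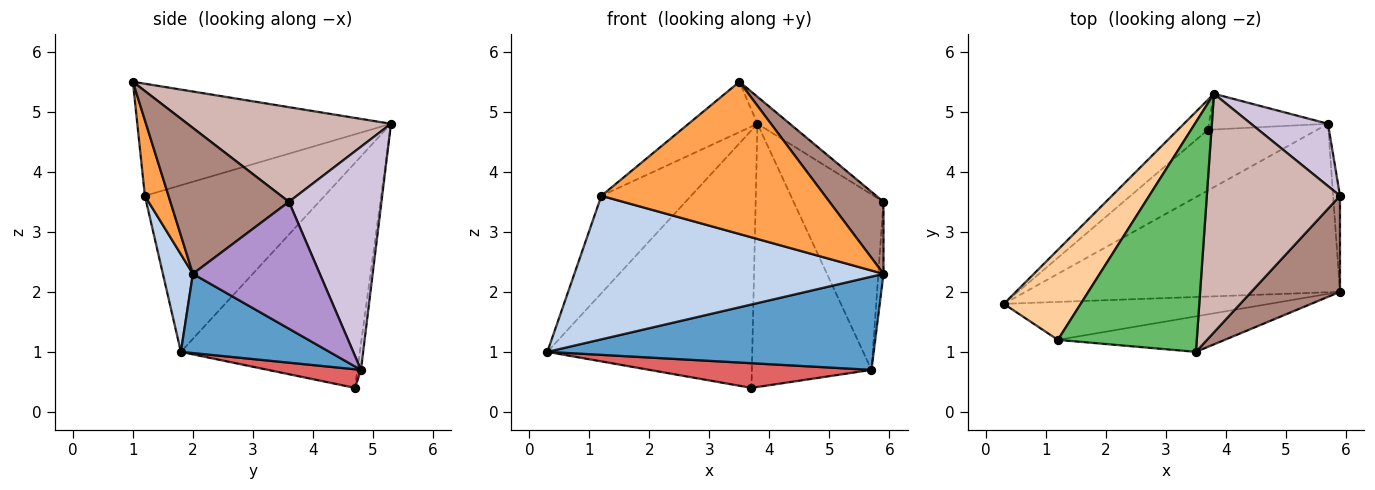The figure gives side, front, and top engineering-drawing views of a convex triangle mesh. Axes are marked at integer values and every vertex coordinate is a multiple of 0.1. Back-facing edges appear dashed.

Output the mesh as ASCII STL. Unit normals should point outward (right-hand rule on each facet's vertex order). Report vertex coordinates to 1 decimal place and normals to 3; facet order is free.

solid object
 facet normal 0.215 -0.473 -0.854
  outer loop
   vertex 5.7 4.8 0.7
   vertex 5.9 2.0 2.3
   vertex 0.3 1.8 1.0
  endloop
 endfacet
 facet normal 0.093 -0.963 -0.254
  outer loop
   vertex 1.2 1.2 3.6
   vertex 0.3 1.8 1.0
   vertex 5.9 2.0 2.3
  endloop
 endfacet
 facet normal 0.102 -0.969 -0.226
  outer loop
   vertex 1.2 1.2 3.6
   vertex 5.9 2.0 2.3
   vertex 3.5 1.0 5.5
  endloop
 endfacet
 facet normal -0.827 0.413 0.382
  outer loop
   vertex 1.2 1.2 3.6
   vertex 3.8 5.3 4.8
   vertex 0.3 1.8 1.0
  endloop
 endfacet
 facet normal -0.619 0.168 0.767
  outer loop
   vertex 1.2 1.2 3.6
   vertex 3.5 1.0 5.5
   vertex 3.8 5.3 4.8
  endloop
 endfacet
 facet normal -0.655 0.750 -0.087
  outer loop
   vertex 3.7 4.7 0.4
   vertex 0.3 1.8 1.0
   vertex 3.8 5.3 4.8
  endloop
 endfacet
 facet normal 0.156 -0.372 -0.915
  outer loop
   vertex 3.7 4.7 0.4
   vertex 5.7 4.8 0.7
   vertex 0.3 1.8 1.0
  endloop
 endfacet
 facet normal -0.029 0.990 -0.134
  outer loop
   vertex 3.7 4.7 0.4
   vertex 3.8 5.3 4.8
   vertex 5.7 4.8 0.7
  endloop
 endfacet
 facet normal 0.998 0.040 -0.054
  outer loop
   vertex 5.9 3.6 3.5
   vertex 5.9 2.0 2.3
   vertex 5.7 4.8 0.7
  endloop
 endfacet
 facet normal 0.696 0.676 0.240
  outer loop
   vertex 5.9 3.6 3.5
   vertex 5.7 4.8 0.7
   vertex 3.8 5.3 4.8
  endloop
 endfacet
 facet normal 0.796 -0.363 0.484
  outer loop
   vertex 5.9 3.6 3.5
   vertex 3.5 1.0 5.5
   vertex 5.9 2.0 2.3
  endloop
 endfacet
 facet normal 0.577 0.092 0.812
  outer loop
   vertex 5.9 3.6 3.5
   vertex 3.8 5.3 4.8
   vertex 3.5 1.0 5.5
  endloop
 endfacet
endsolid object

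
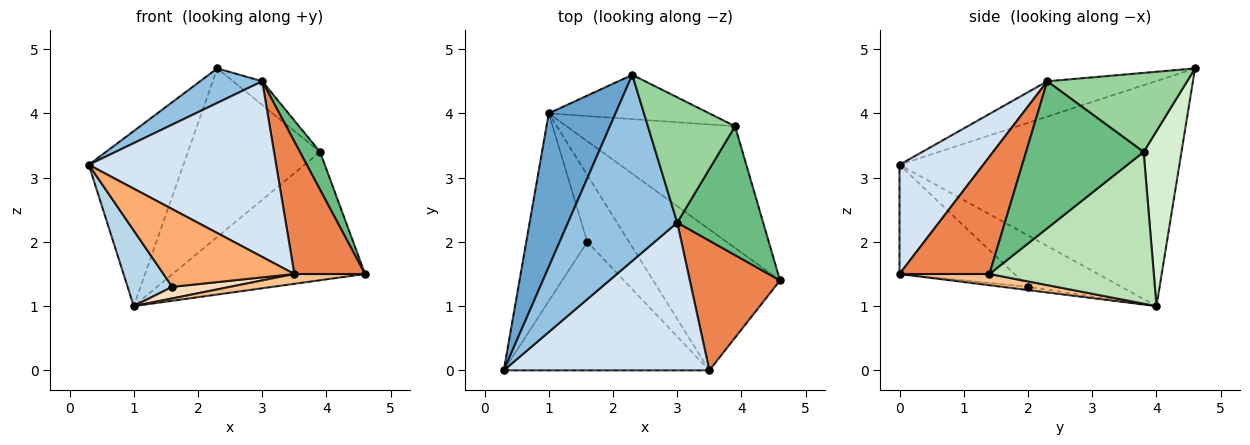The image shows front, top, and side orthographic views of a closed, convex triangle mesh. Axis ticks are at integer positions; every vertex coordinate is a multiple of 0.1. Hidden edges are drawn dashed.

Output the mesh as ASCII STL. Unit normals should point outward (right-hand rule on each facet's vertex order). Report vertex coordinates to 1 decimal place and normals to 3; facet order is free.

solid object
 facet normal -0.912 0.308 0.270
  outer loop
   vertex 1.0 4.0 1.0
   vertex 0.3 0.0 3.2
   vertex 2.3 4.6 4.7
  endloop
 endfacet
 facet normal -0.303 -0.174 0.937
  outer loop
   vertex 3.0 2.3 4.5
   vertex 2.3 4.6 4.7
   vertex 0.3 0.0 3.2
  endloop
 endfacet
 facet normal -0.616 -0.294 -0.731
  outer loop
   vertex 1.6 2.0 1.3
   vertex 0.3 0.0 3.2
   vertex 1.0 4.0 1.0
  endloop
 endfacet
 facet normal 0.324 -0.724 0.609
  outer loop
   vertex 3.5 0.0 1.5
   vertex 3.0 2.3 4.5
   vertex 0.3 0.0 3.2
  endloop
 endfacet
 facet normal 0.673 -0.529 0.517
  outer loop
   vertex 3.5 0.0 1.5
   vertex 4.6 1.4 1.5
   vertex 3.0 2.3 4.5
  endloop
 endfacet
 facet normal -0.414 -0.471 -0.779
  outer loop
   vertex 3.5 0.0 1.5
   vertex 0.3 0.0 3.2
   vertex 1.6 2.0 1.3
  endloop
 endfacet
 facet normal 0.088 -0.069 -0.994
  outer loop
   vertex 3.5 0.0 1.5
   vertex 1.0 4.0 1.0
   vertex 4.6 1.4 1.5
  endloop
 endfacet
 facet normal -0.076 -0.170 -0.983
  outer loop
   vertex 3.5 0.0 1.5
   vertex 1.6 2.0 1.3
   vertex 1.0 4.0 1.0
  endloop
 endfacet
 facet normal 0.854 -0.146 0.499
  outer loop
   vertex 3.9 3.8 3.4
   vertex 3.0 2.3 4.5
   vertex 4.6 1.4 1.5
  endloop
 endfacet
 facet normal 0.665 0.139 0.734
  outer loop
   vertex 3.9 3.8 3.4
   vertex 2.3 4.6 4.7
   vertex 3.0 2.3 4.5
  endloop
 endfacet
 facet normal 0.527 0.617 -0.585
  outer loop
   vertex 3.9 3.8 3.4
   vertex 4.6 1.4 1.5
   vertex 1.0 4.0 1.0
  endloop
 endfacet
 facet normal 0.267 0.932 -0.245
  outer loop
   vertex 3.9 3.8 3.4
   vertex 1.0 4.0 1.0
   vertex 2.3 4.6 4.7
  endloop
 endfacet
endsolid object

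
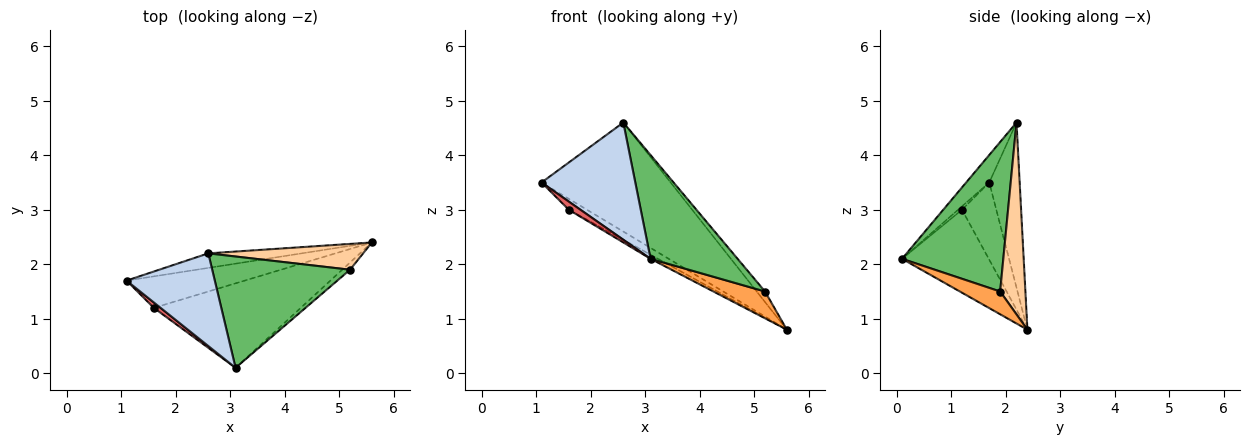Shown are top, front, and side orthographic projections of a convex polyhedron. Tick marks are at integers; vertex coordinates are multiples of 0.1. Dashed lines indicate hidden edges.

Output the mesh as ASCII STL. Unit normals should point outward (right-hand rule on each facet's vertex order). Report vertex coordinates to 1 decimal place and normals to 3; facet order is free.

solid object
 facet normal -0.227 0.965 -0.129
  outer loop
   vertex 2.6 2.2 4.6
   vertex 5.6 2.4 0.8
   vertex 1.1 1.7 3.5
  endloop
 endfacet
 facet normal -0.190 -0.770 0.609
  outer loop
   vertex 2.6 2.2 4.6
   vertex 1.1 1.7 3.5
   vertex 3.1 0.1 2.1
  endloop
 endfacet
 facet normal 0.602 -0.771 -0.207
  outer loop
   vertex 5.2 1.9 1.5
   vertex 3.1 0.1 2.1
   vertex 5.6 2.4 0.8
  endloop
 endfacet
 facet normal 0.754 0.248 0.608
  outer loop
   vertex 5.2 1.9 1.5
   vertex 5.6 2.4 0.8
   vertex 2.6 2.2 4.6
  endloop
 endfacet
 facet normal 0.622 -0.534 0.573
  outer loop
   vertex 5.2 1.9 1.5
   vertex 2.6 2.2 4.6
   vertex 3.1 0.1 2.1
  endloop
 endfacet
 facet normal -0.526 0.278 -0.804
  outer loop
   vertex 1.6 1.2 3.0
   vertex 1.1 1.7 3.5
   vertex 5.6 2.4 0.8
  endloop
 endfacet
 facet normal -0.267 -0.802 0.535
  outer loop
   vertex 1.6 1.2 3.0
   vertex 3.1 0.1 2.1
   vertex 1.1 1.7 3.5
  endloop
 endfacet
 facet normal -0.491 0.042 -0.870
  outer loop
   vertex 1.6 1.2 3.0
   vertex 5.6 2.4 0.8
   vertex 3.1 0.1 2.1
  endloop
 endfacet
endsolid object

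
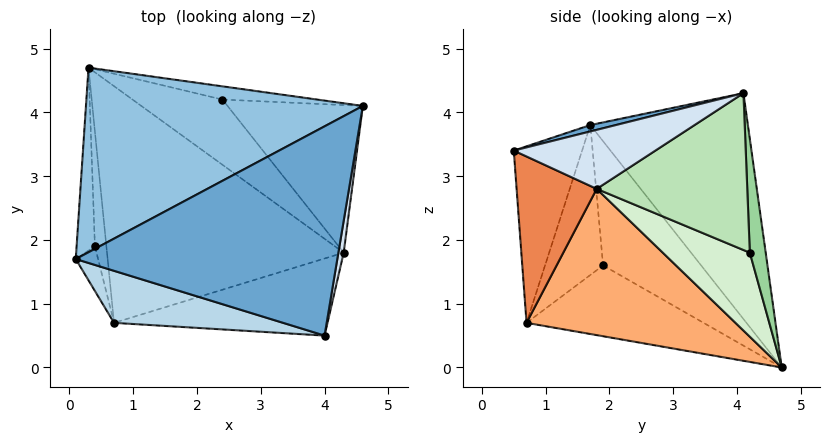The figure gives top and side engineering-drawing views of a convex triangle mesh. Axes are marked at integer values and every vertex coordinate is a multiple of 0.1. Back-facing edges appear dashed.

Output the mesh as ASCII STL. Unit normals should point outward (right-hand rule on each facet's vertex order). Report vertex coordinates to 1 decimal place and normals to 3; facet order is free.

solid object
 facet normal 0.024 -0.246 0.969
  outer loop
   vertex 4.0 0.5 3.4
   vertex 4.6 4.1 4.3
   vertex 0.1 1.7 3.8
  endloop
 endfacet
 facet normal -0.442 0.715 0.541
  outer loop
   vertex 0.3 4.7 0.0
   vertex 0.1 1.7 3.8
   vertex 4.6 4.1 4.3
  endloop
 endfacet
 facet normal -0.261 -0.932 0.250
  outer loop
   vertex 0.7 0.7 0.7
   vertex 4.0 0.5 3.4
   vertex 0.1 1.7 3.8
  endloop
 endfacet
 facet normal 0.979 -0.185 0.088
  outer loop
   vertex 4.3 1.8 2.8
   vertex 4.6 4.1 4.3
   vertex 4.0 0.5 3.4
  endloop
 endfacet
 facet normal 0.548 -0.451 -0.704
  outer loop
   vertex 4.3 1.8 2.8
   vertex 4.0 0.5 3.4
   vertex 0.7 0.7 0.7
  endloop
 endfacet
 facet normal 0.523 -0.096 -0.847
  outer loop
   vertex 4.3 1.8 2.8
   vertex 0.7 0.7 0.7
   vertex 0.3 4.7 0.0
  endloop
 endfacet
 facet normal -0.982 -0.118 -0.145
  outer loop
   vertex 0.4 1.9 1.6
   vertex 0.1 1.7 3.8
   vertex 0.3 4.7 0.0
  endloop
 endfacet
 facet normal -0.980 -0.136 -0.146
  outer loop
   vertex 0.4 1.9 1.6
   vertex 0.7 0.7 0.7
   vertex 0.1 1.7 3.8
  endloop
 endfacet
 facet normal -0.979 -0.126 -0.159
  outer loop
   vertex 0.4 1.9 1.6
   vertex 0.3 4.7 0.0
   vertex 0.7 0.7 0.7
  endloop
 endfacet
 facet normal 0.564 0.680 -0.469
  outer loop
   vertex 2.4 4.2 1.8
   vertex 0.3 4.7 0.0
   vertex 4.6 4.1 4.3
  endloop
 endfacet
 facet normal 0.720 0.311 -0.621
  outer loop
   vertex 2.4 4.2 1.8
   vertex 4.6 4.1 4.3
   vertex 4.3 1.8 2.8
  endloop
 endfacet
 facet normal 0.664 0.230 -0.711
  outer loop
   vertex 2.4 4.2 1.8
   vertex 4.3 1.8 2.8
   vertex 0.3 4.7 0.0
  endloop
 endfacet
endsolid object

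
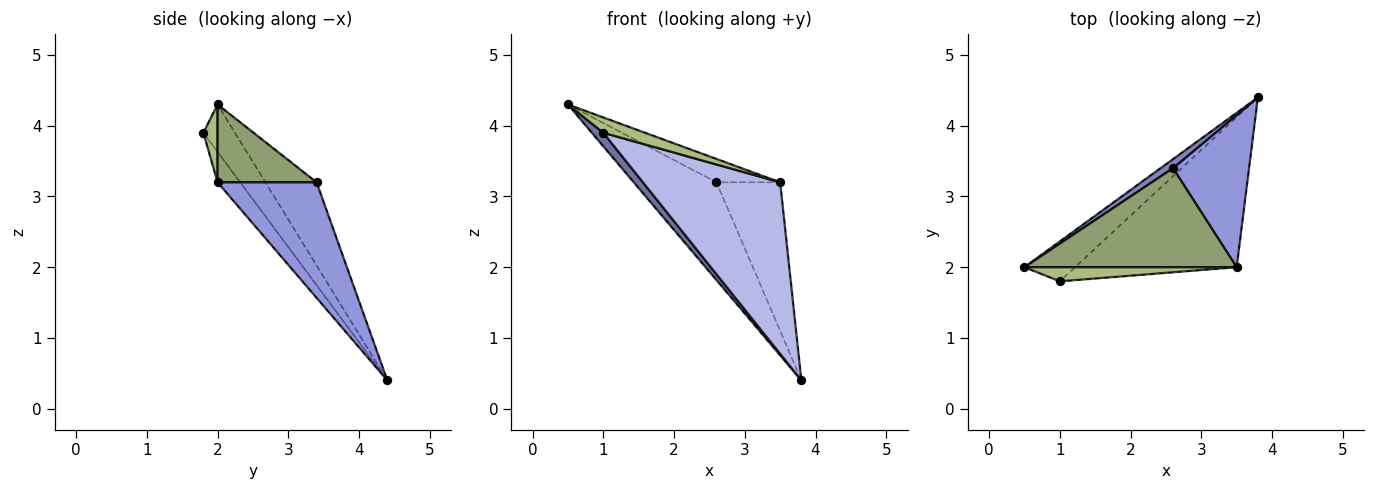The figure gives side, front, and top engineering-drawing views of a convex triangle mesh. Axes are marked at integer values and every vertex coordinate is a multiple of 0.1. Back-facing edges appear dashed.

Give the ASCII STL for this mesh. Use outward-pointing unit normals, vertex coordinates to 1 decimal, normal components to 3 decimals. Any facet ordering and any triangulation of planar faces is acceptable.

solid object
 facet normal -0.663 -0.240 -0.709
  outer loop
   vertex 1.0 1.8 3.9
   vertex 0.5 2.0 4.3
   vertex 3.8 4.4 0.4
  endloop
 endfacet
 facet normal -0.524 0.848 0.078
  outer loop
   vertex 2.6 3.4 3.2
   vertex 3.8 4.4 0.4
   vertex 0.5 2.0 4.3
  endloop
 endfacet
 facet normal 0.736 0.473 0.484
  outer loop
   vertex 3.5 2.0 3.2
   vertex 3.8 4.4 0.4
   vertex 2.6 3.4 3.2
  endloop
 endfacet
 facet normal -0.123 -0.747 -0.653
  outer loop
   vertex 3.5 2.0 3.2
   vertex 1.0 1.8 3.9
   vertex 3.8 4.4 0.4
  endloop
 endfacet
 facet normal 0.336 0.216 0.917
  outer loop
   vertex 3.5 2.0 3.2
   vertex 2.6 3.4 3.2
   vertex 0.5 2.0 4.3
  endloop
 endfacet
 facet normal 0.241 -0.713 0.658
  outer loop
   vertex 3.5 2.0 3.2
   vertex 0.5 2.0 4.3
   vertex 1.0 1.8 3.9
  endloop
 endfacet
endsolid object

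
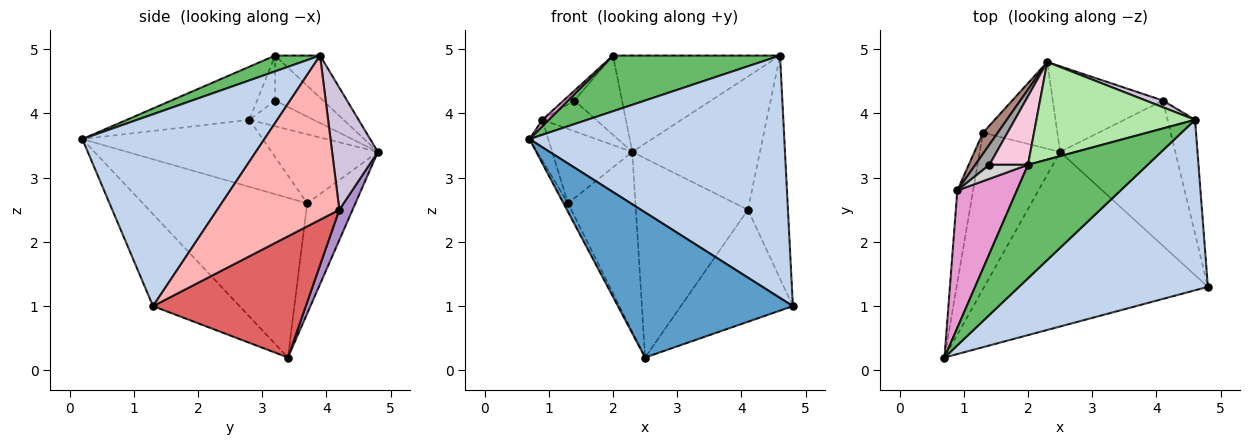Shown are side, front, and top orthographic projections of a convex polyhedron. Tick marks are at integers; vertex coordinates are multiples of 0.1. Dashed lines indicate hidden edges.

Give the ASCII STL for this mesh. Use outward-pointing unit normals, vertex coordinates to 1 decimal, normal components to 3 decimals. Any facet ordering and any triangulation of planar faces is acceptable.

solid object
 facet normal -0.301 -0.609 -0.733
  outer loop
   vertex 2.5 3.4 0.2
   vertex 4.8 1.3 1.0
   vertex 0.7 0.2 3.6
  endloop
 endfacet
 facet normal 0.504 -0.706 0.497
  outer loop
   vertex 4.6 3.9 4.9
   vertex 0.7 0.2 3.6
   vertex 4.8 1.3 1.0
  endloop
 endfacet
 facet normal -0.893 0.025 -0.450
  outer loop
   vertex 1.3 3.7 2.6
   vertex 2.5 3.4 0.2
   vertex 0.7 0.2 3.6
  endloop
 endfacet
 facet normal -0.541 0.758 -0.365
  outer loop
   vertex 1.3 3.7 2.6
   vertex 2.3 4.8 3.4
   vertex 2.5 3.4 0.2
  endloop
 endfacet
 facet normal 0.118 -0.437 0.892
  outer loop
   vertex 2.0 3.2 4.9
   vertex 0.7 0.2 3.6
   vertex 4.6 3.9 4.9
  endloop
 endfacet
 facet normal -0.186 0.690 0.699
  outer loop
   vertex 2.0 3.2 4.9
   vertex 4.6 3.9 4.9
   vertex 2.3 4.8 3.4
  endloop
 endfacet
 facet normal 0.640 0.469 -0.608
  outer loop
   vertex 4.1 4.2 2.5
   vertex 4.8 1.3 1.0
   vertex 2.5 3.4 0.2
  endloop
 endfacet
 facet normal 0.938 0.308 -0.157
  outer loop
   vertex 4.1 4.2 2.5
   vertex 4.6 3.9 4.9
   vertex 4.8 1.3 1.0
  endloop
 endfacet
 facet normal 0.108 0.913 -0.393
  outer loop
   vertex 4.1 4.2 2.5
   vertex 2.5 3.4 0.2
   vertex 2.3 4.8 3.4
  endloop
 endfacet
 facet normal 0.337 0.940 0.047
  outer loop
   vertex 4.1 4.2 2.5
   vertex 2.3 4.8 3.4
   vertex 4.6 3.9 4.9
  endloop
 endfacet
 facet normal -0.787 0.593 0.168
  outer loop
   vertex 0.9 2.8 3.9
   vertex 2.3 4.8 3.4
   vertex 1.3 3.7 2.6
  endloop
 endfacet
 facet normal -0.968 0.101 -0.228
  outer loop
   vertex 0.9 2.8 3.9
   vertex 1.3 3.7 2.6
   vertex 0.7 0.2 3.6
  endloop
 endfacet
 facet normal -0.665 -0.035 0.746
  outer loop
   vertex 0.9 2.8 3.9
   vertex 0.7 0.2 3.6
   vertex 2.0 3.2 4.9
  endloop
 endfacet
 facet normal -0.607 0.601 0.520
  outer loop
   vertex 1.4 3.2 4.2
   vertex 2.0 3.2 4.9
   vertex 2.3 4.8 3.4
  endloop
 endfacet
 facet normal -0.706 0.592 0.389
  outer loop
   vertex 1.4 3.2 4.2
   vertex 2.3 4.8 3.4
   vertex 0.9 2.8 3.9
  endloop
 endfacet
 facet normal -0.690 0.419 0.591
  outer loop
   vertex 1.4 3.2 4.2
   vertex 0.9 2.8 3.9
   vertex 2.0 3.2 4.9
  endloop
 endfacet
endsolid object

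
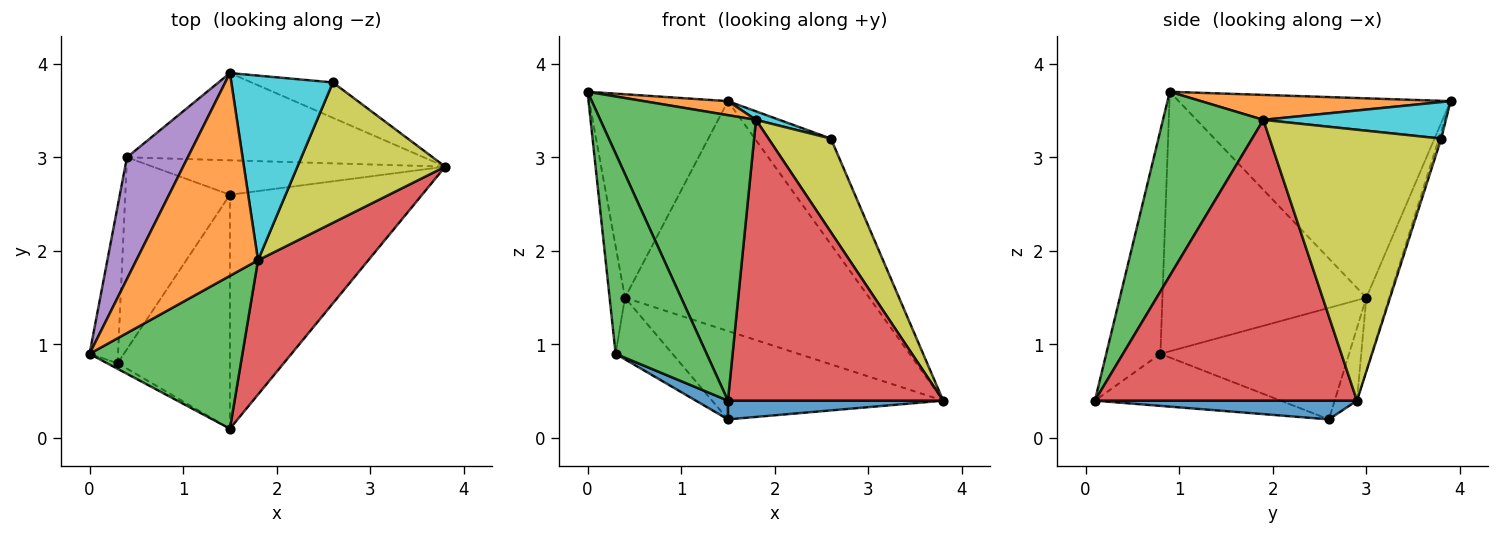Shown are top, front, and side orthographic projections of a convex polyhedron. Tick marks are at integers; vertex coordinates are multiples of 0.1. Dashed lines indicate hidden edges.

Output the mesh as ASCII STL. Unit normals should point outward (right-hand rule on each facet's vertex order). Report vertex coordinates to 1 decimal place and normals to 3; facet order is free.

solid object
 facet normal 0.097 -0.079 -0.992
  outer loop
   vertex 1.5 0.1 0.4
   vertex 1.5 2.6 0.2
   vertex 3.8 2.9 0.4
  endloop
 endfacet
 facet normal 0.200 -0.068 0.977
  outer loop
   vertex 1.8 1.9 3.4
   vertex 1.5 3.9 3.6
   vertex 0.0 0.9 3.7
  endloop
 endfacet
 facet normal 0.494 -0.766 0.410
  outer loop
   vertex 1.8 1.9 3.4
   vertex 0.0 0.9 3.7
   vertex 1.5 0.1 0.4
  endloop
 endfacet
 facet normal 0.739 -0.607 0.290
  outer loop
   vertex 1.8 1.9 3.4
   vertex 1.5 0.1 0.4
   vertex 3.8 2.9 0.4
  endloop
 endfacet
 facet normal -0.860 0.439 0.262
  outer loop
   vertex 0.4 3.0 1.5
   vertex 0.0 0.9 3.7
   vertex 1.5 3.9 3.6
  endloop
 endfacet
 facet normal -0.087 0.931 -0.354
  outer loop
   vertex 0.4 3.0 1.5
   vertex 1.5 3.9 3.6
   vertex 3.8 2.9 0.4
  endloop
 endfacet
 facet normal -0.090 0.928 -0.361
  outer loop
   vertex 0.4 3.0 1.5
   vertex 3.8 2.9 0.4
   vertex 1.5 2.6 0.2
  endloop
 endfacet
 facet normal -0.029 0.948 -0.317
  outer loop
   vertex 2.6 3.8 3.2
   vertex 3.8 2.9 0.4
   vertex 1.5 3.9 3.6
  endloop
 endfacet
 facet normal 0.836 -0.304 0.456
  outer loop
   vertex 2.6 3.8 3.2
   vertex 1.8 1.9 3.4
   vertex 3.8 2.9 0.4
  endloop
 endfacet
 facet normal 0.338 -0.043 0.940
  outer loop
   vertex 2.6 3.8 3.2
   vertex 1.5 3.9 3.6
   vertex 1.8 1.9 3.4
  endloop
 endfacet
 facet normal -0.419 -0.072 -0.905
  outer loop
   vertex 0.3 0.8 0.9
   vertex 1.5 2.6 0.2
   vertex 1.5 0.1 0.4
  endloop
 endfacet
 facet normal -0.712 0.215 -0.669
  outer loop
   vertex 0.3 0.8 0.9
   vertex 0.4 3.0 1.5
   vertex 1.5 2.6 0.2
  endloop
 endfacet
 facet normal -0.511 -0.859 -0.024
  outer loop
   vertex 0.3 0.8 0.9
   vertex 1.5 0.1 0.4
   vertex 0.0 0.9 3.7
  endloop
 endfacet
 facet normal -0.991 0.075 -0.109
  outer loop
   vertex 0.3 0.8 0.9
   vertex 0.0 0.9 3.7
   vertex 0.4 3.0 1.5
  endloop
 endfacet
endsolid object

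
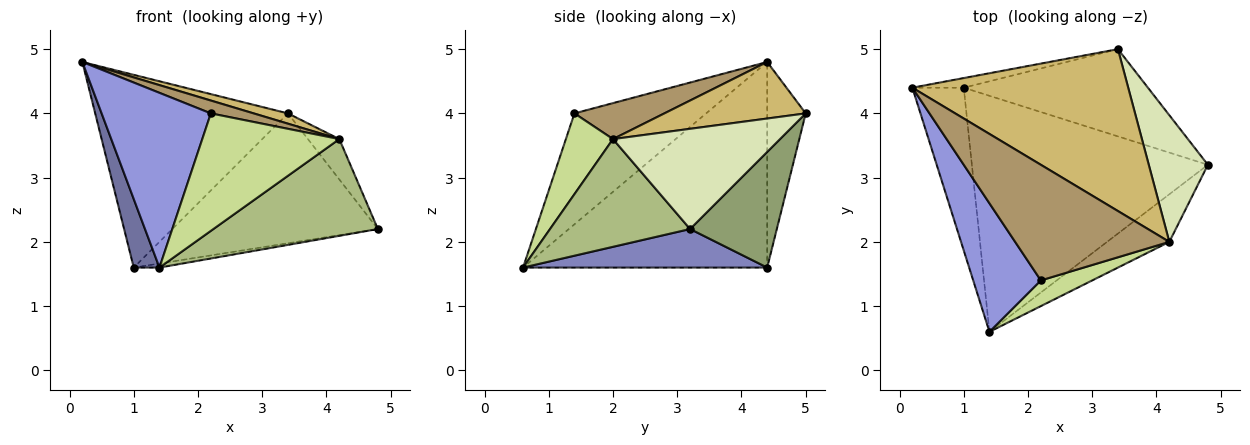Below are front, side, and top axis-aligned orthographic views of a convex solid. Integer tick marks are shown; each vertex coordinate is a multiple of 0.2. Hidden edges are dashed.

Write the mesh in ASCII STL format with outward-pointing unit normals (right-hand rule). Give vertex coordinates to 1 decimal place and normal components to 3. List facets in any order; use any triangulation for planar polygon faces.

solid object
 facet normal -0.965 -0.102 -0.241
  outer loop
   vertex 1.0 4.4 1.6
   vertex 1.4 0.6 1.6
   vertex 0.2 4.4 4.8
  endloop
 endfacet
 facet normal 0.161 0.017 -0.987
  outer loop
   vertex 1.0 4.4 1.6
   vertex 4.8 3.2 2.2
   vertex 1.4 0.6 1.6
  endloop
 endfacet
 facet normal -0.697 -0.578 0.425
  outer loop
   vertex 2.2 1.4 4.0
   vertex 0.2 4.4 4.8
   vertex 1.4 0.6 1.6
  endloop
 endfacet
 facet normal -0.196 0.979 -0.049
  outer loop
   vertex 3.4 5.0 4.0
   vertex 1.0 4.4 1.6
   vertex 0.2 4.4 4.8
  endloop
 endfacet
 facet normal 0.330 0.783 -0.526
  outer loop
   vertex 3.4 5.0 4.0
   vertex 4.8 3.2 2.2
   vertex 1.0 4.4 1.6
  endloop
 endfacet
 facet normal 0.607 -0.713 -0.351
  outer loop
   vertex 4.2 2.0 3.6
   vertex 1.4 0.6 1.6
   vertex 4.8 3.2 2.2
  endloop
 endfacet
 facet normal 0.318 -0.926 0.203
  outer loop
   vertex 4.2 2.0 3.6
   vertex 2.2 1.4 4.0
   vertex 1.4 0.6 1.6
  endloop
 endfacet
 facet normal 0.850 0.160 0.501
  outer loop
   vertex 4.2 2.0 3.6
   vertex 4.8 3.2 2.2
   vertex 3.4 5.0 4.0
  endloop
 endfacet
 facet normal 0.226 -0.108 0.968
  outer loop
   vertex 4.2 2.0 3.6
   vertex 0.2 4.4 4.8
   vertex 2.2 1.4 4.0
  endloop
 endfacet
 facet normal 0.253 -0.061 0.966
  outer loop
   vertex 4.2 2.0 3.6
   vertex 3.4 5.0 4.0
   vertex 0.2 4.4 4.8
  endloop
 endfacet
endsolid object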